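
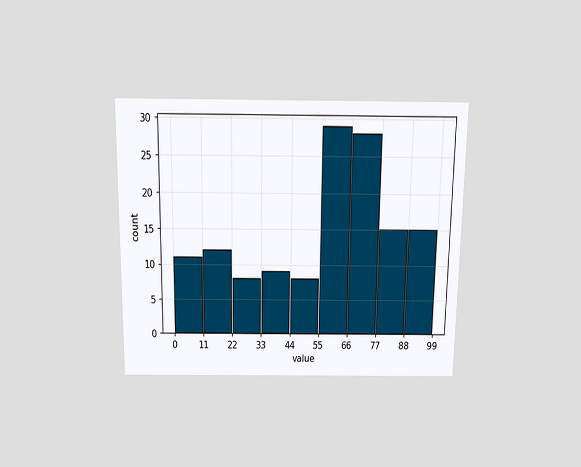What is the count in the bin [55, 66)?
29

The chart is viewed slightly from above. The [55, 66) bin has height 29.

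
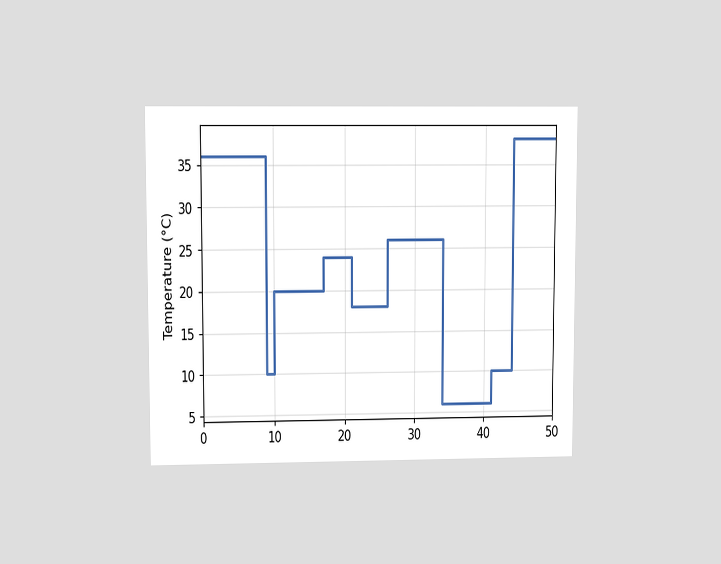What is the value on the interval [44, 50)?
The chart is viewed at a slight angle. On [44, 50) the step sits at 38°C.

38°C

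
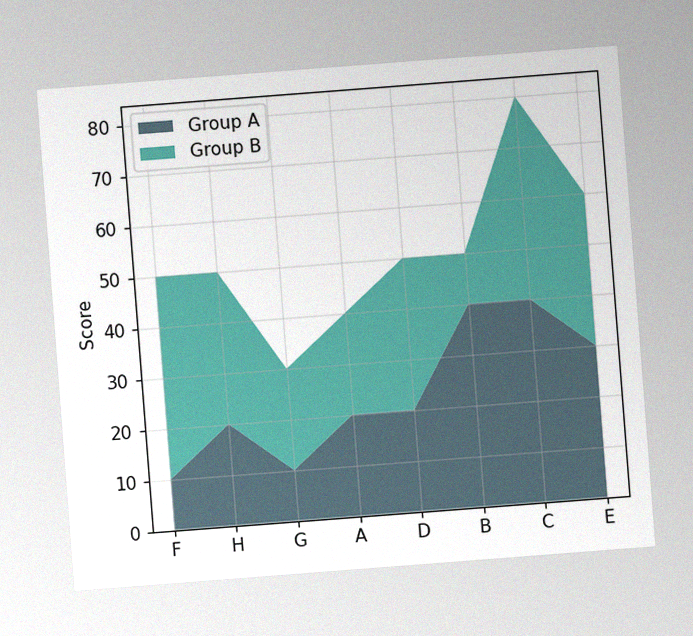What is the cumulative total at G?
The chart is tilted about 4° counter-clockwise, with some photo noise. The stacked total at G reaches 30.

30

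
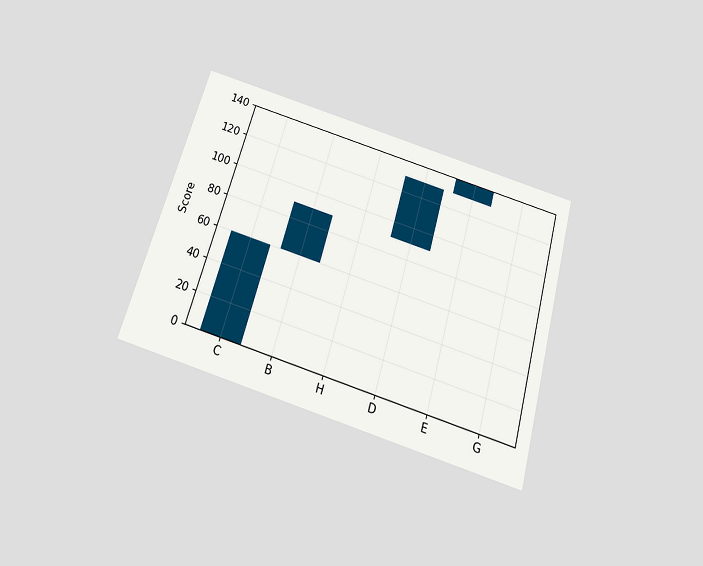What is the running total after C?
The chart is tilted about 16° clockwise and viewed slightly from below. After C the running total reaches 60.

60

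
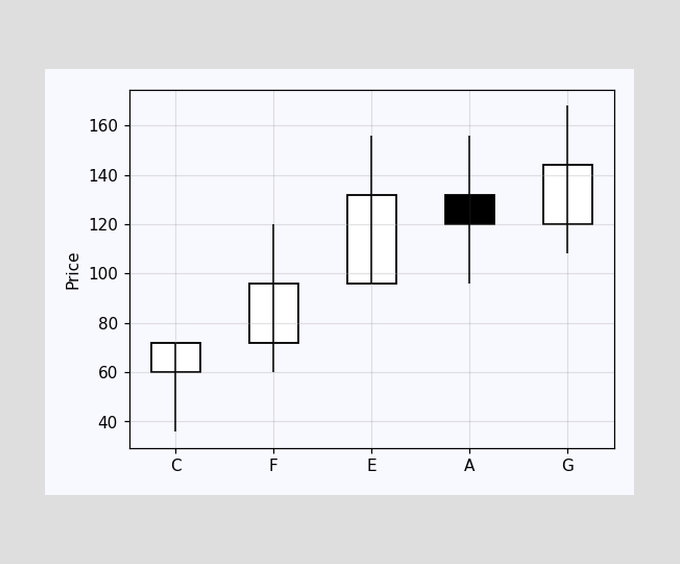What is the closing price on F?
The F candle closes at 96.

96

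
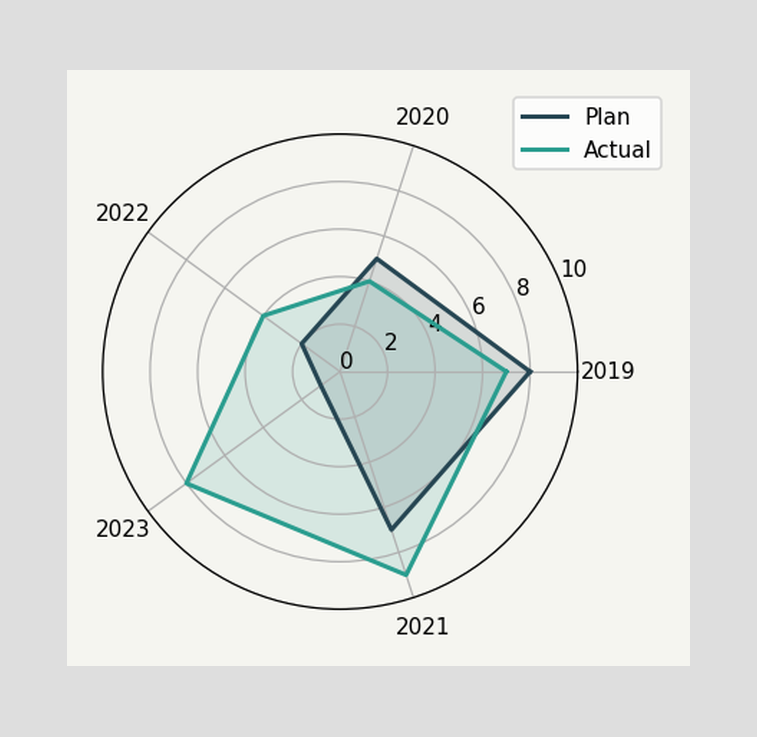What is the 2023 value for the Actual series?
On the 2023 axis, Actual reaches 8.

8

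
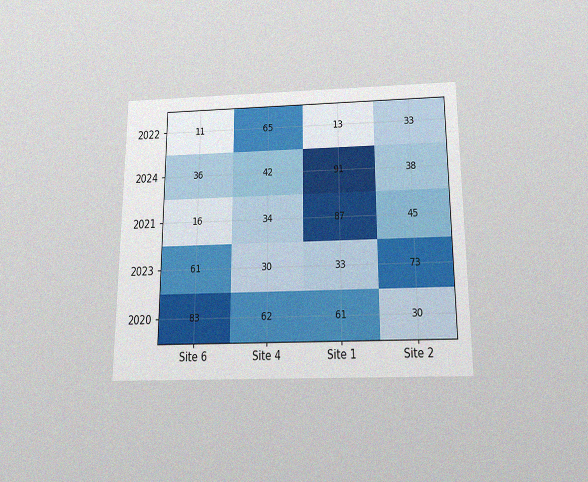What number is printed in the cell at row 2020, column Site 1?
61

The chart is viewed slightly from below, with some photo noise. The (2020, Site 1) cell reads 61.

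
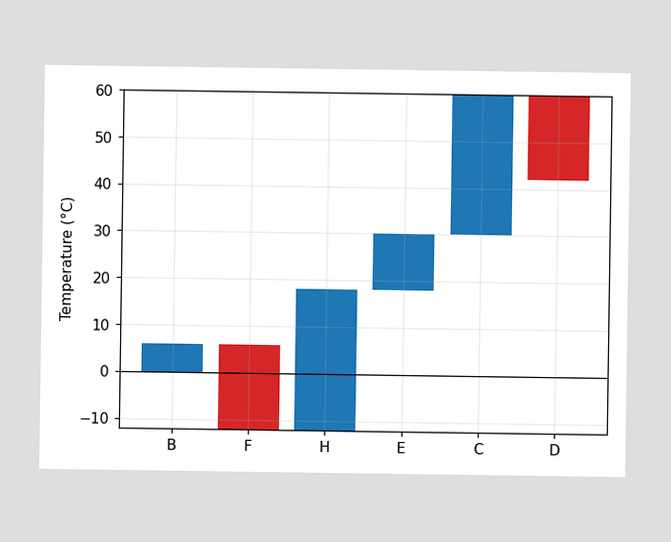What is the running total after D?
After D the running total reaches 42°C.

42°C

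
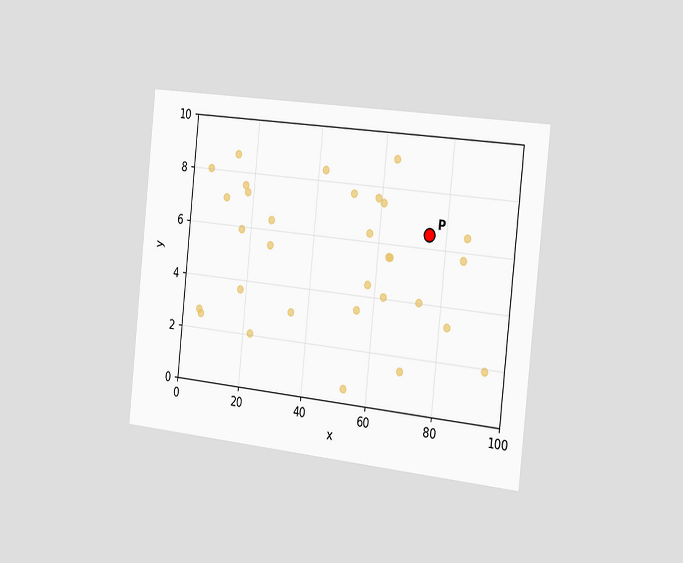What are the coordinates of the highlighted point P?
(75, 6.5)

The chart is tilted about 6° clockwise and viewed slightly from the right. Following the gridlines from P to each axis, P sits at (75, 6.5).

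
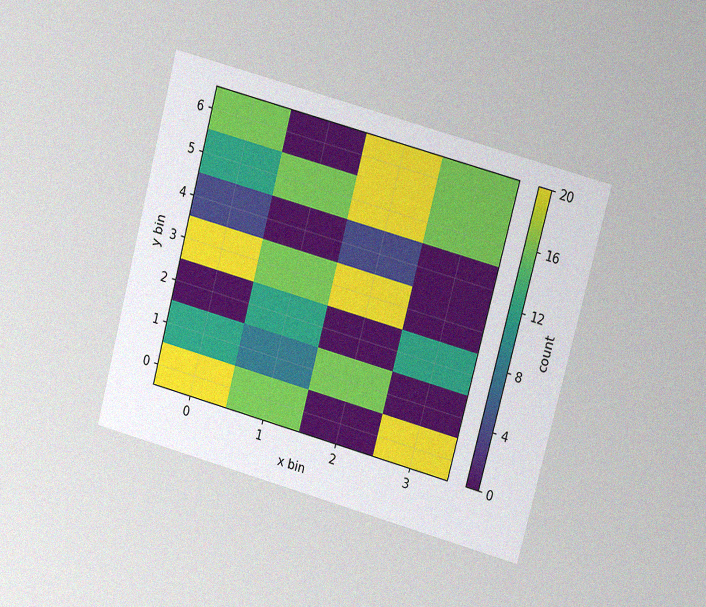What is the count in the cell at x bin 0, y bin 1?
12

The chart is tilted about 15° clockwise and viewed at a slight angle, with some photo noise. Matching the cell (0, 1) against the colorbar gives 12.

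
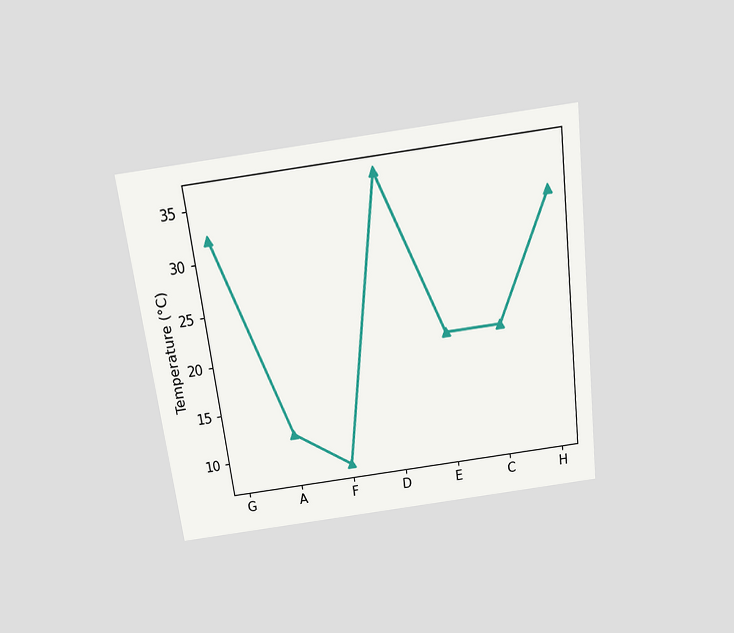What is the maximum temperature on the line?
36°C

The chart is tilted about 7° counter-clockwise and viewed slightly from above. The highest point is at D, and reading across to the y-axis gives 36°C.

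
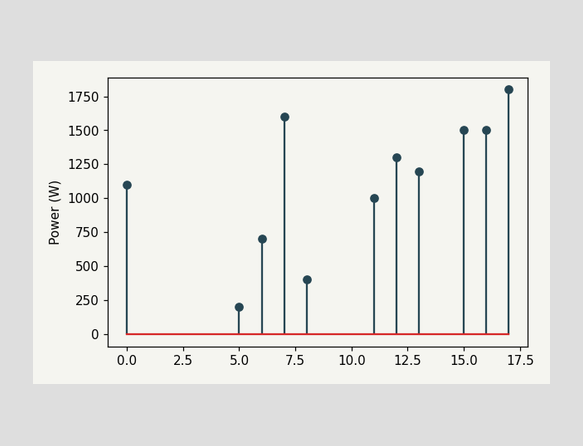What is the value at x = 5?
The stem at x=5 reaches 200W.

200W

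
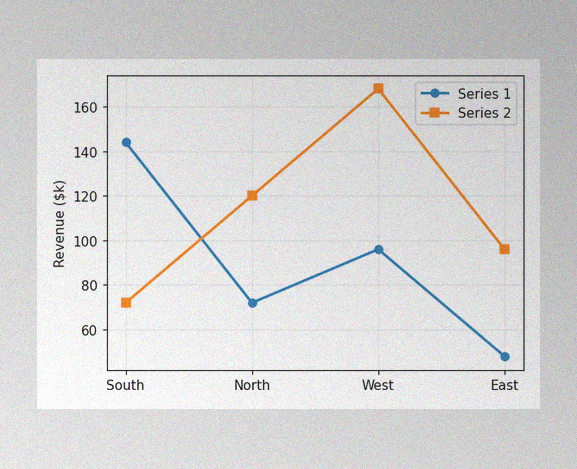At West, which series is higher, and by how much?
Series 2, by $72k

The image has some photo noise and uneven lighting. At West, Series 2 sits above the other line by $72k.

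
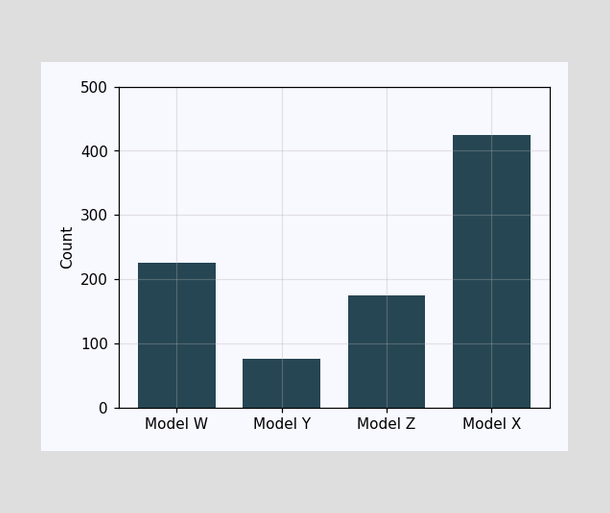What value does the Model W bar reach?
225

Reading along the chart's y-axis, the Model W bar reaches 225.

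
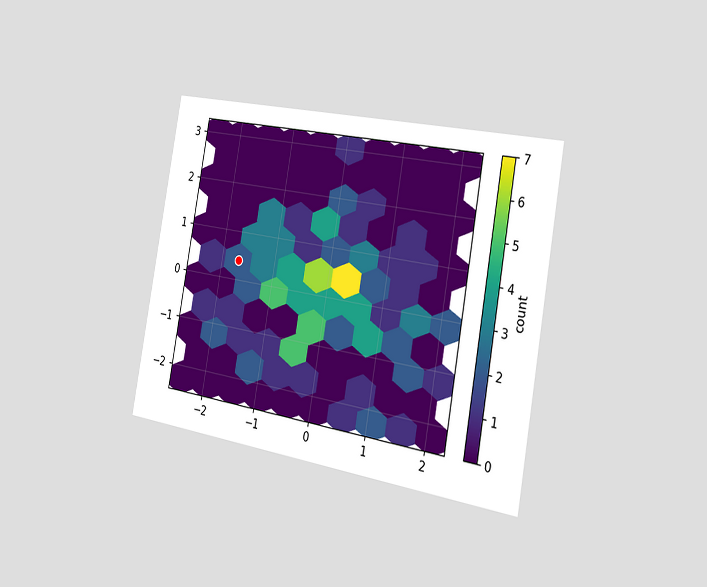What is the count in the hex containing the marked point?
2

The chart is tilted about 10° clockwise and viewed slightly from the right. The marked hex reads 2 on the colorbar.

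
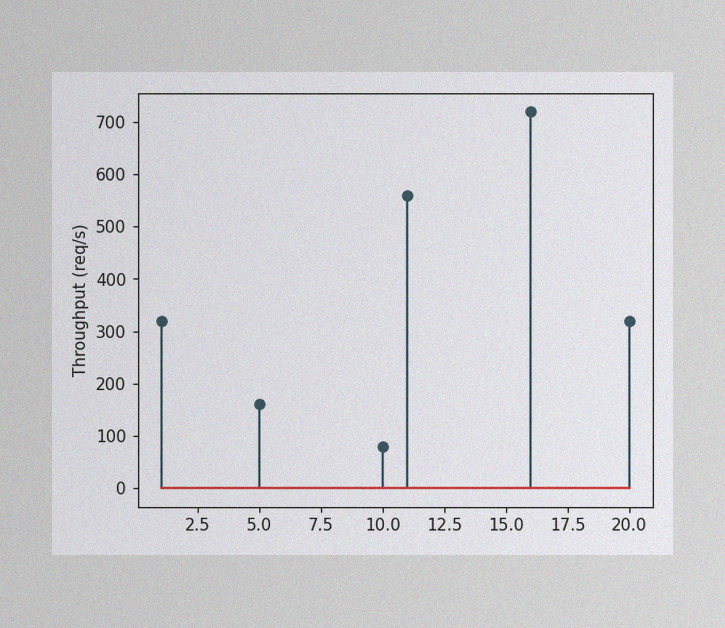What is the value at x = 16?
720req/s

The image has some photo noise and uneven lighting. The stem at x=16 reaches 720req/s.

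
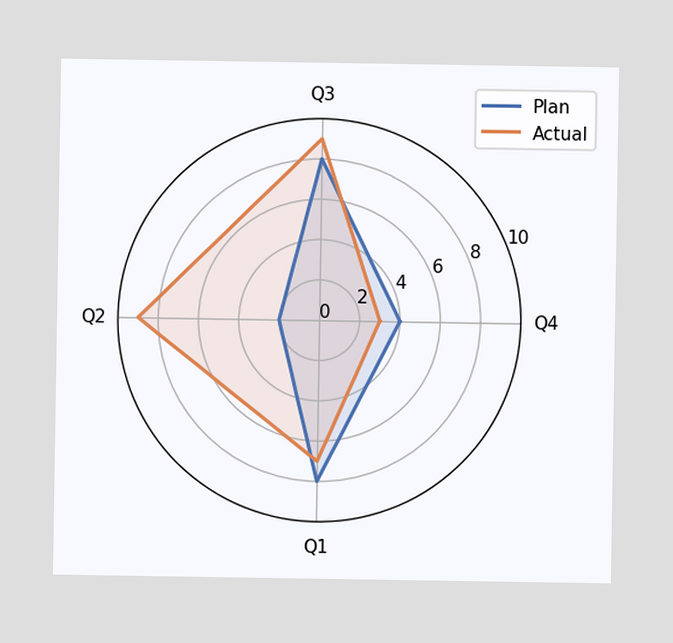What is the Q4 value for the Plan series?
4

On the Q4 axis, Plan reaches 4.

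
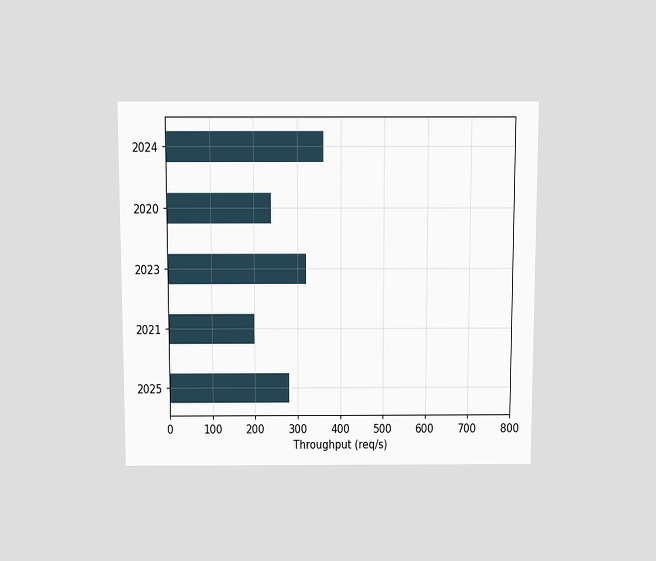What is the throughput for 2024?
360req/s

The chart is viewed slightly from above. Reading along the chart's x-axis, the 2024 bar reaches 360req/s.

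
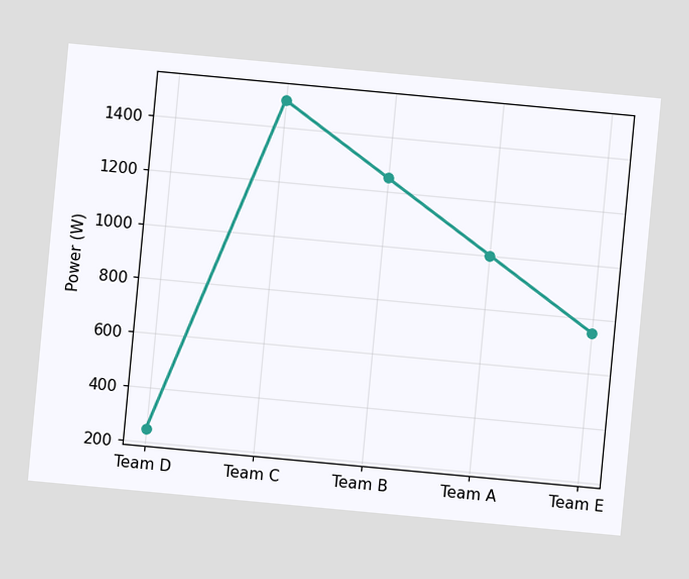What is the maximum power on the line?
The chart is tilted about 5° clockwise. The highest point is at Team C, and reading across to the y-axis gives 1500W.

1500W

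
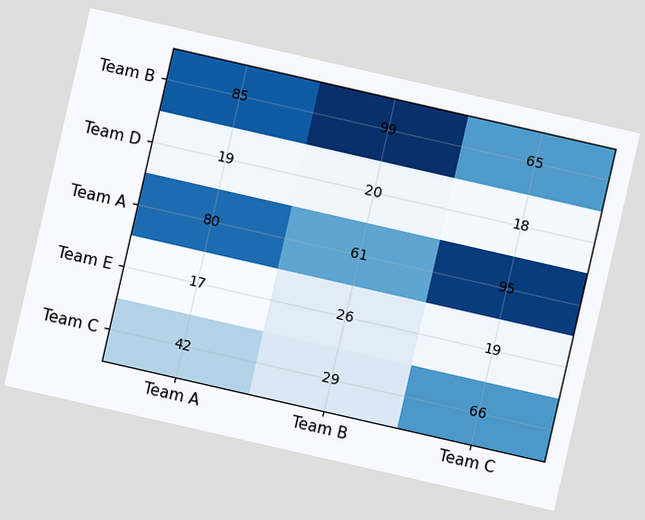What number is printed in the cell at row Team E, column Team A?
The chart is tilted about 13° clockwise. The (Team E, Team A) cell reads 17.

17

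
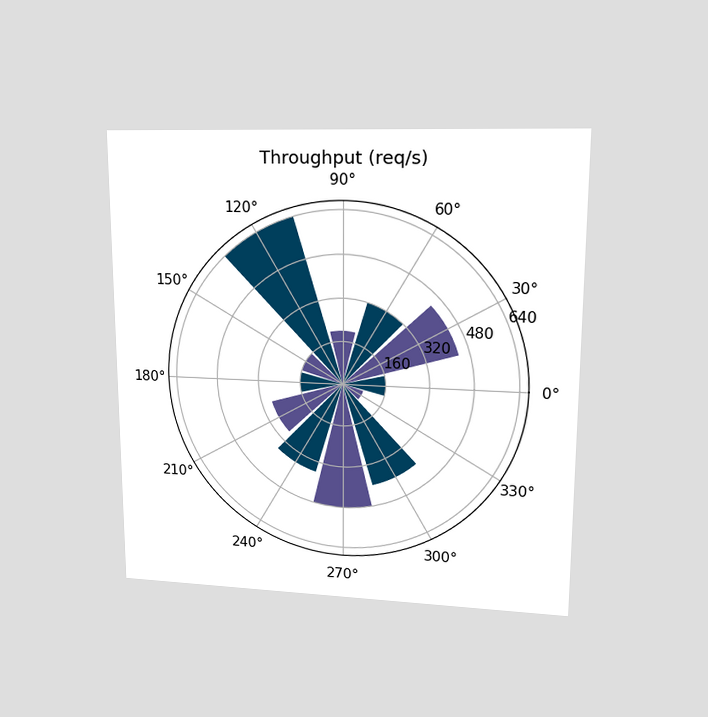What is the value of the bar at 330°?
80req/s

The chart is viewed at a slight angle. The bar at 330° reaches 80req/s on the radial axis.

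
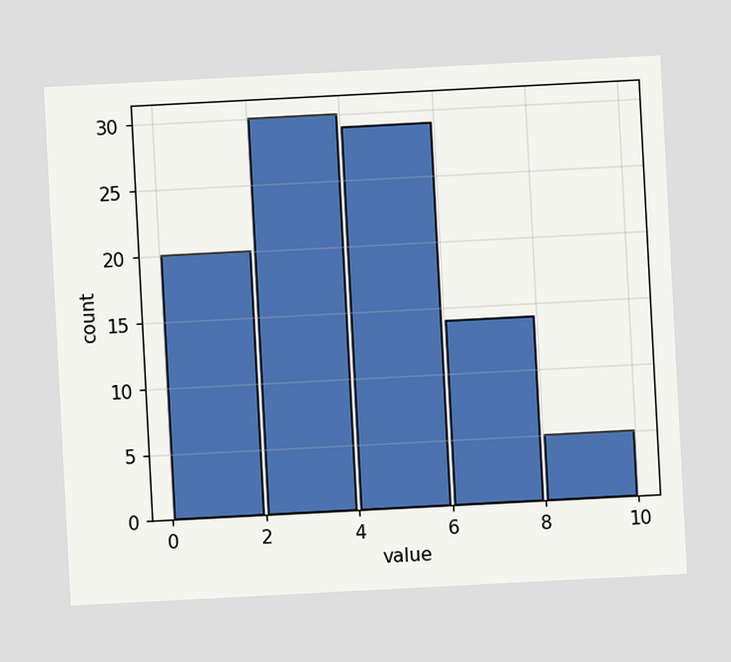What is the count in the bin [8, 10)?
The chart is tilted about 3° counter-clockwise. The [8, 10) bin has height 5.

5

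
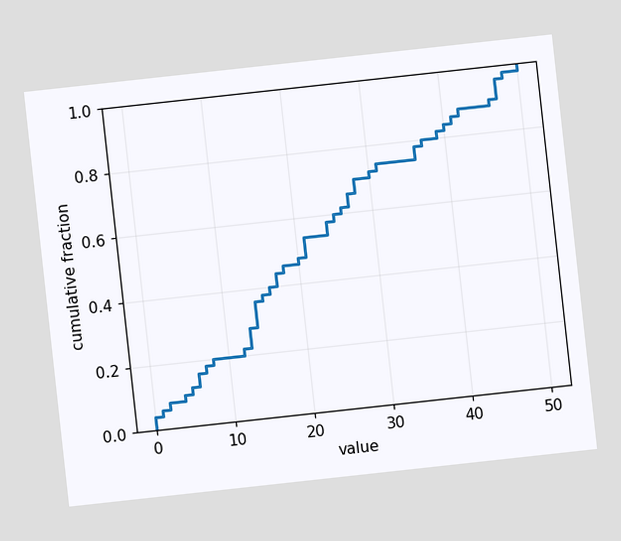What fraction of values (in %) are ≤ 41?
The chart is tilted about 6° counter-clockwise. At x=41 the ECDF step is at 86%.

86%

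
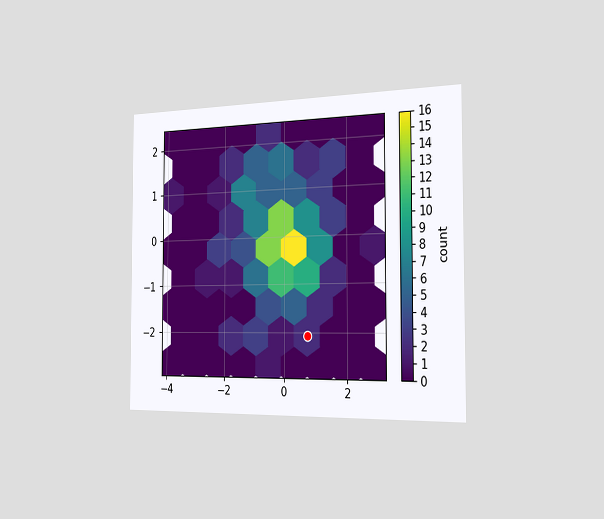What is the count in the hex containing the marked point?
2

The chart is viewed slightly from the right. The marked hex reads 2 on the colorbar.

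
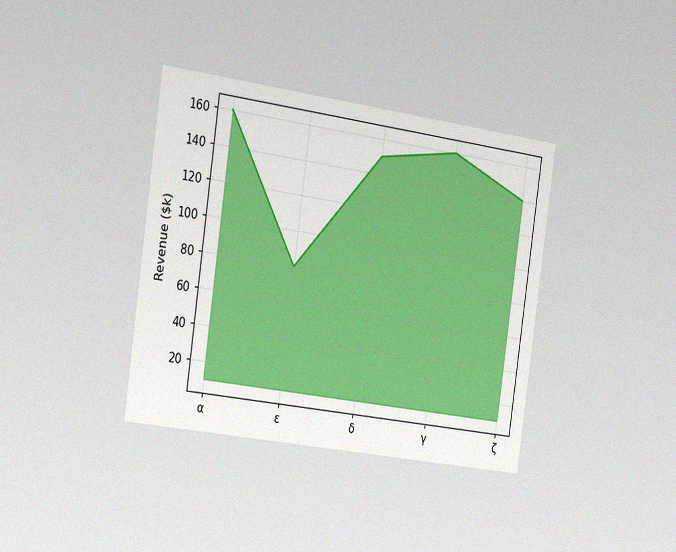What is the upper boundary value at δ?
The chart is tilted about 8° clockwise and viewed slightly from the left, with some photo noise. At δ the upper boundary is at $150k.

$150k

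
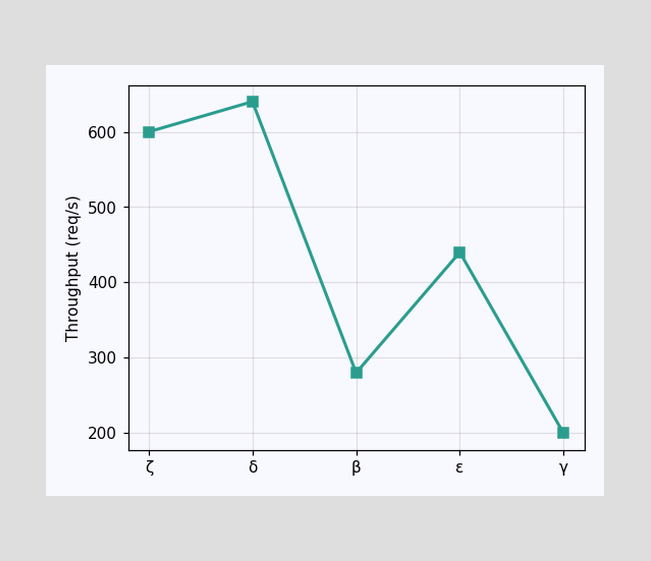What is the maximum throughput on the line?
640req/s

The highest point is at δ, and reading across to the y-axis gives 640req/s.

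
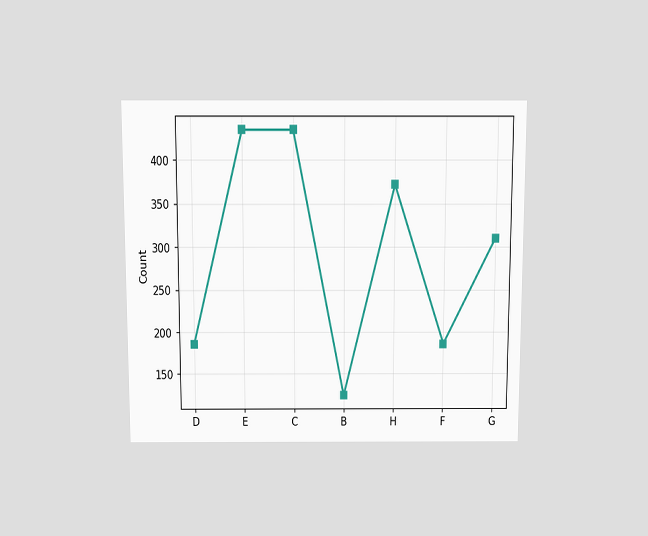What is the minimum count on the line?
The chart is viewed slightly from above. The lowest point is at B, and reading across to the y-axis gives 124.

124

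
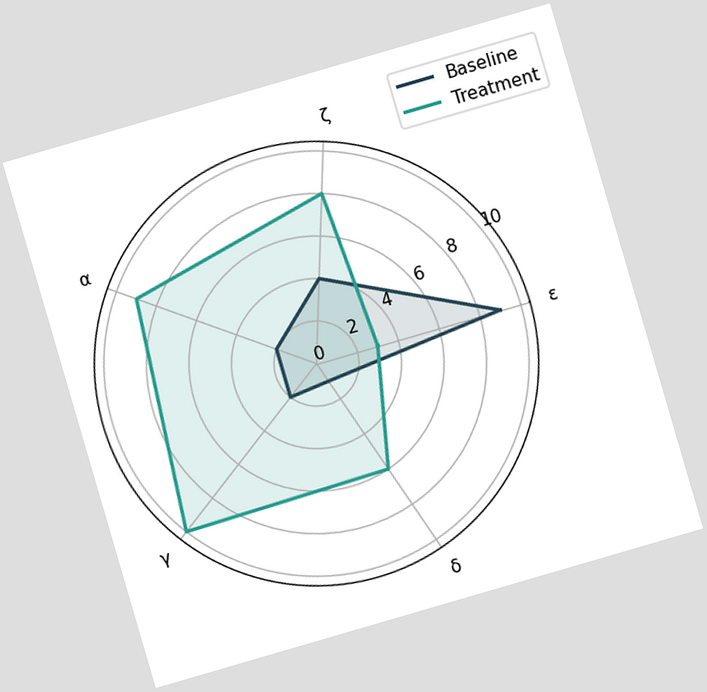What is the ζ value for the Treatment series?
The chart is tilted about 16° counter-clockwise. On the ζ axis, Treatment reaches 8.

8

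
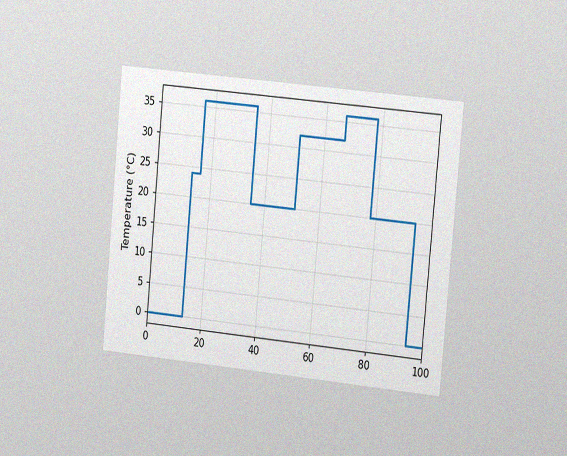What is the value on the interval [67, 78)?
36°C

The chart is tilted about 5° clockwise and viewed slightly from the right, with some photo noise. On [67, 78) the step sits at 36°C.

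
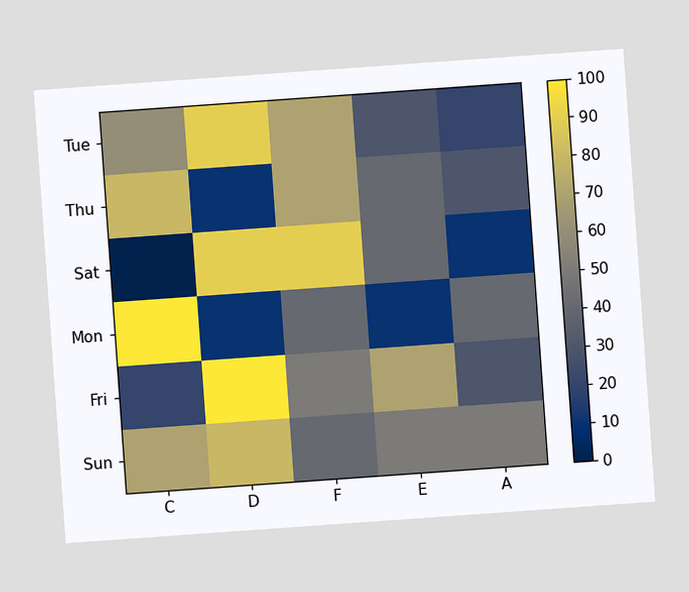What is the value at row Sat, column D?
90

The chart is tilted about 4° counter-clockwise. Matching cell (Sat, D) against the colorbar gives 90.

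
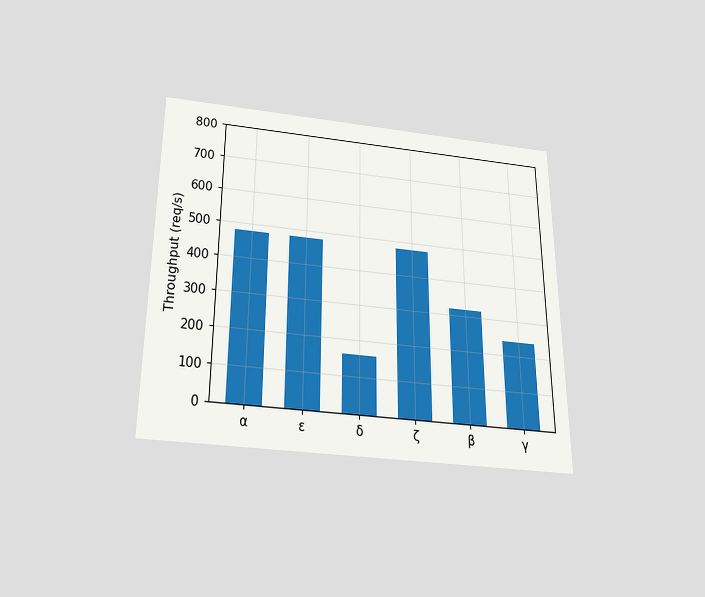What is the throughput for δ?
The chart is viewed slightly from below. Reading along the chart's y-axis, the δ bar reaches 160req/s.

160req/s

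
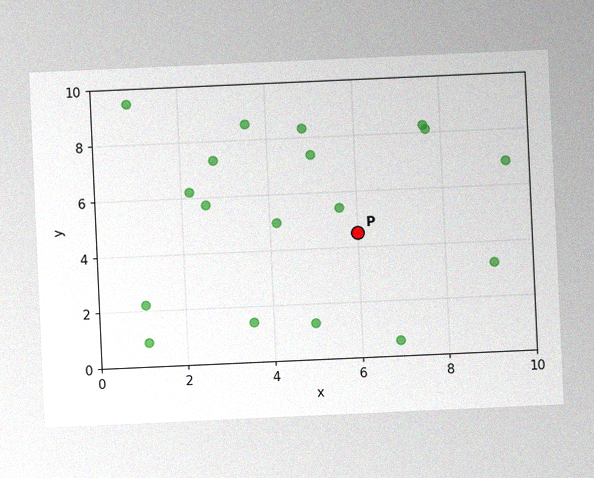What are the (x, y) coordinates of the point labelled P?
The chart is tilted about 3° counter-clockwise, with some photo noise. Following the gridlines from P to each axis, P sits at (6, 4.5).

(6, 4.5)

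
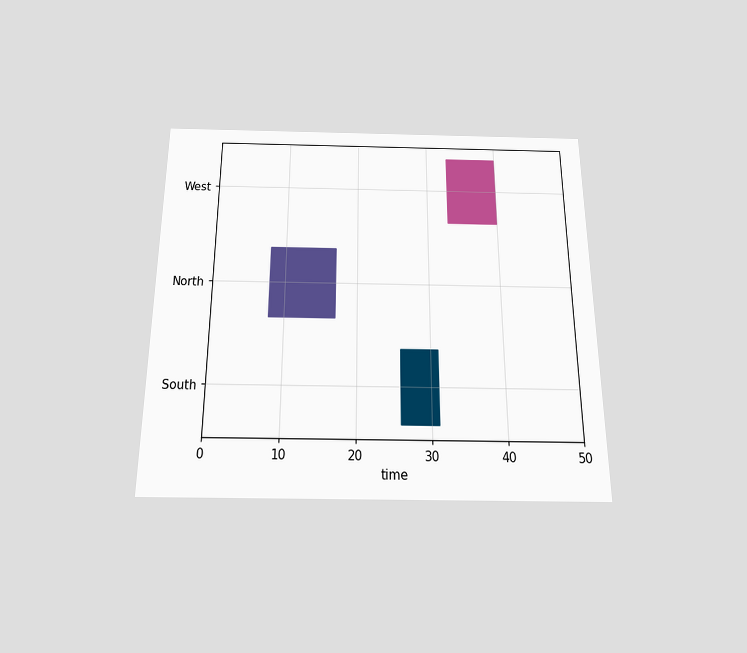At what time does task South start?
The chart is viewed slightly from below. The South bar begins at t=26.

26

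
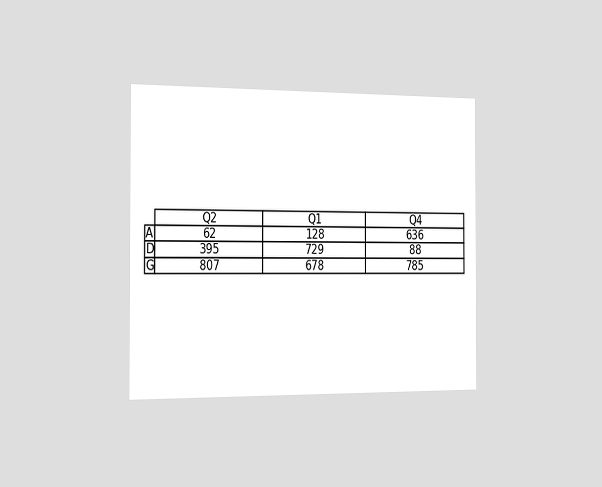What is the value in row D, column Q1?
729

The chart is viewed slightly from the left. The (D, Q1) cell reads 729.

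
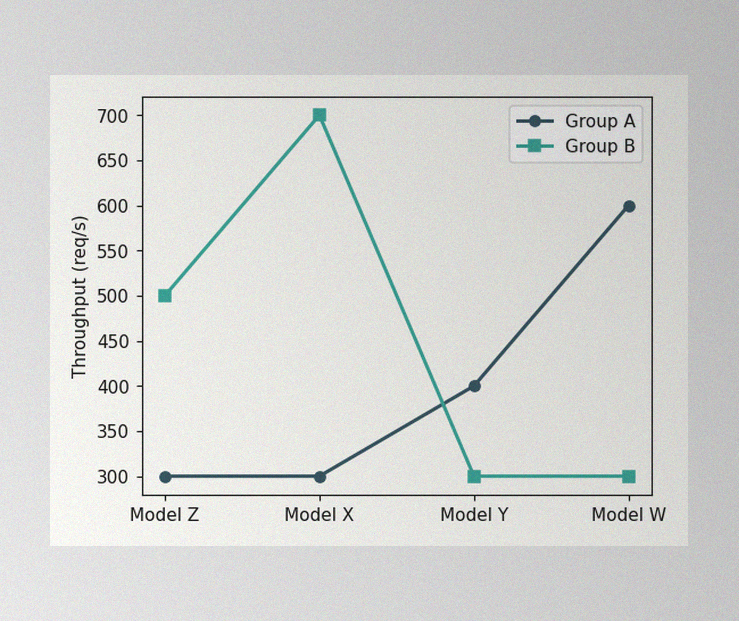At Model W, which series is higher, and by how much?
The image has some photo noise and uneven lighting. At Model W, Group A sits above the other line by 300req/s.

Group A, by 300req/s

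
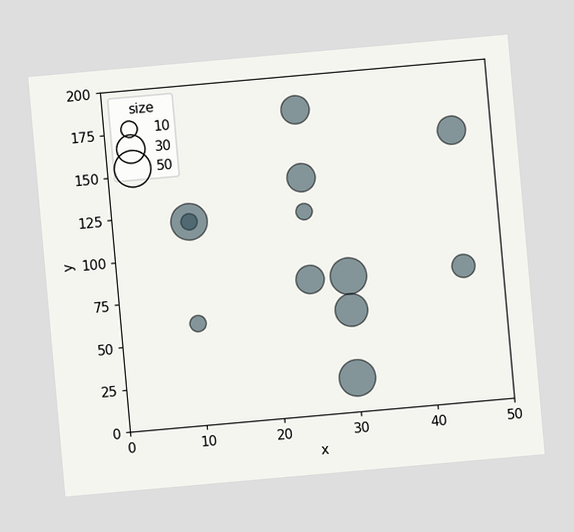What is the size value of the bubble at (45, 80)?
20

The chart is tilted about 5° counter-clockwise. Matching the bubble at (45, 80) against the size legend gives 20.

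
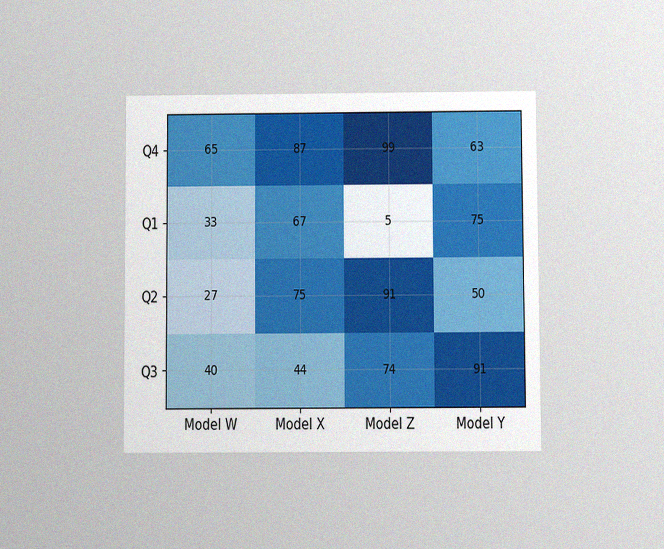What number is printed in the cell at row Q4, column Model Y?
63

The chart is viewed slightly from below, with some photo noise. The (Q4, Model Y) cell reads 63.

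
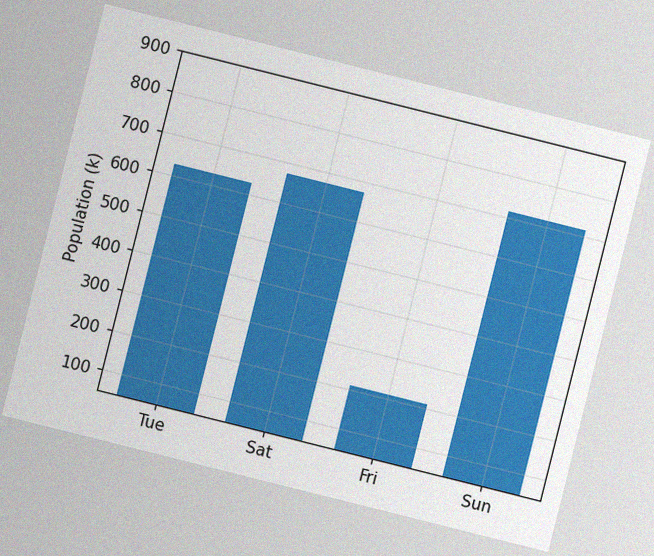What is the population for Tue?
630k

The chart is tilted about 14° clockwise, with some photo noise. Reading along the chart's y-axis, the Tue bar reaches 630k.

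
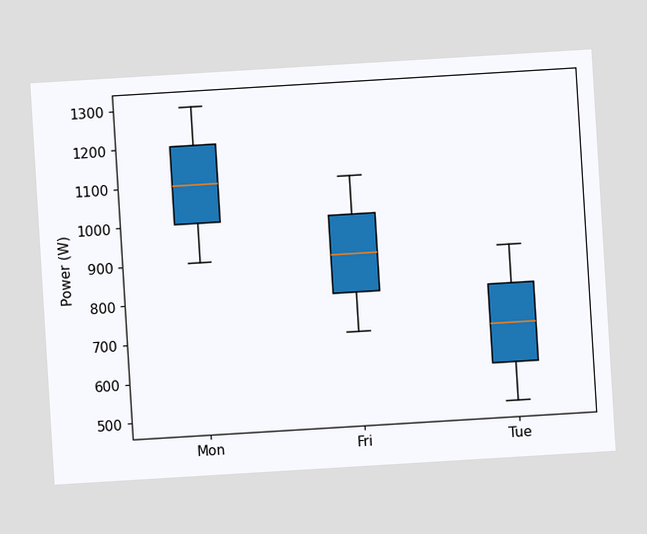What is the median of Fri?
The chart is tilted about 3° counter-clockwise. The median line in the Fri box sits at 900W.

900W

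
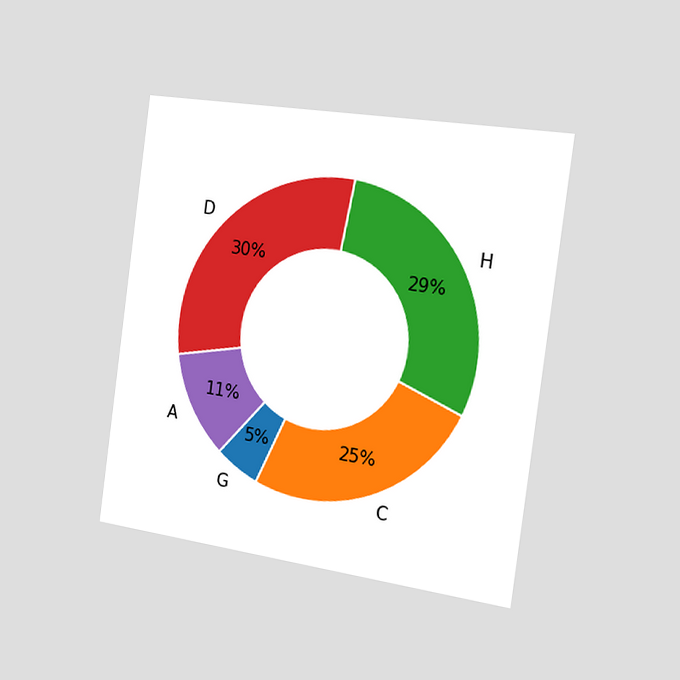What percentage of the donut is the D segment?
30%

The chart is tilted about 8° clockwise and viewed slightly from the right. The D segment takes up 30% of the ring.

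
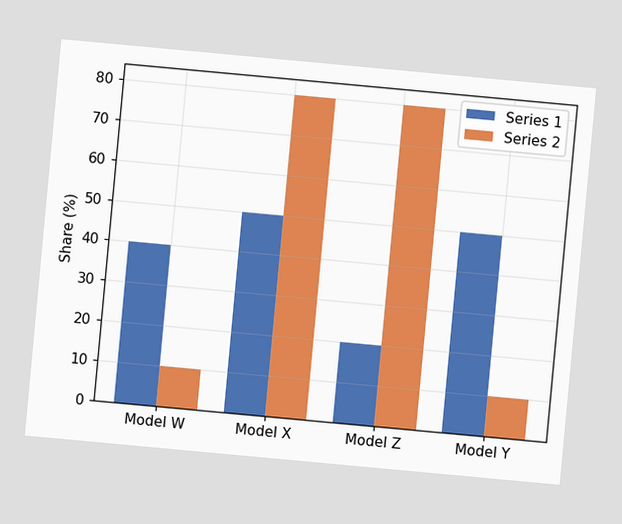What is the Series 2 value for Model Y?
The chart is tilted about 5° clockwise. The Series 2 bar at Model Y reaches 10% on the y-axis.

10%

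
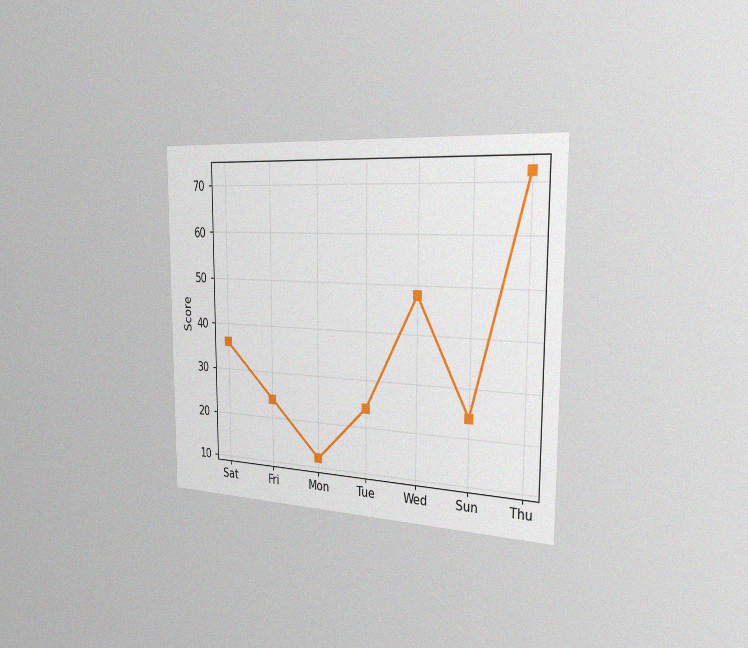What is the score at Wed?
The chart is viewed slightly from the right, with some photo noise. At Wed, the line is at 48.

48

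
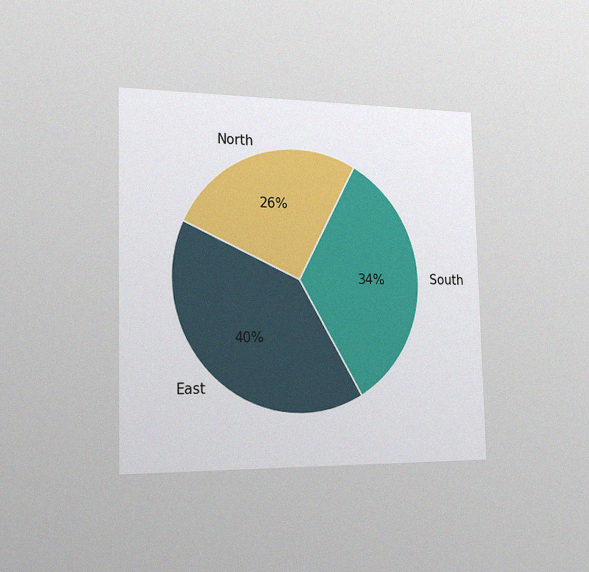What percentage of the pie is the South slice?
34%

The chart is viewed slightly from the left, with some photo noise. The South slice takes up 34% of the pie.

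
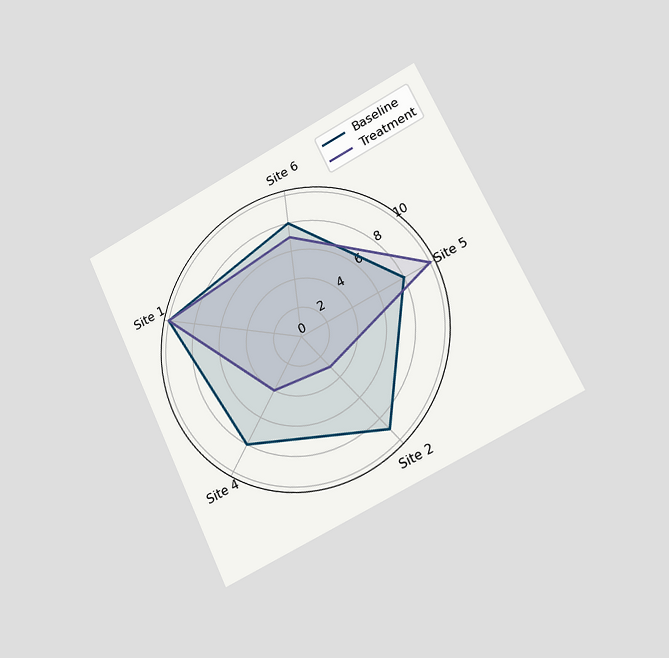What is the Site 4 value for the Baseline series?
The chart is tilted about 25° counter-clockwise and viewed slightly from the right. On the Site 4 axis, Baseline reaches 8.

8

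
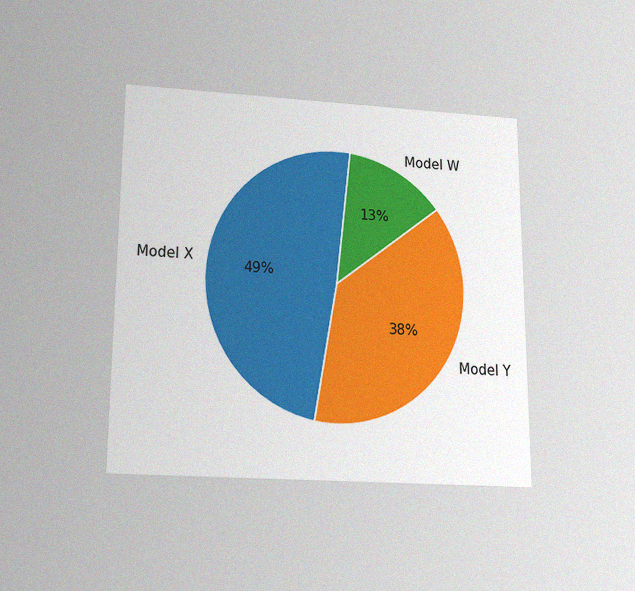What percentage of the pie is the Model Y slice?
38%

The chart is viewed slightly from below, with some photo noise. The Model Y slice takes up 38% of the pie.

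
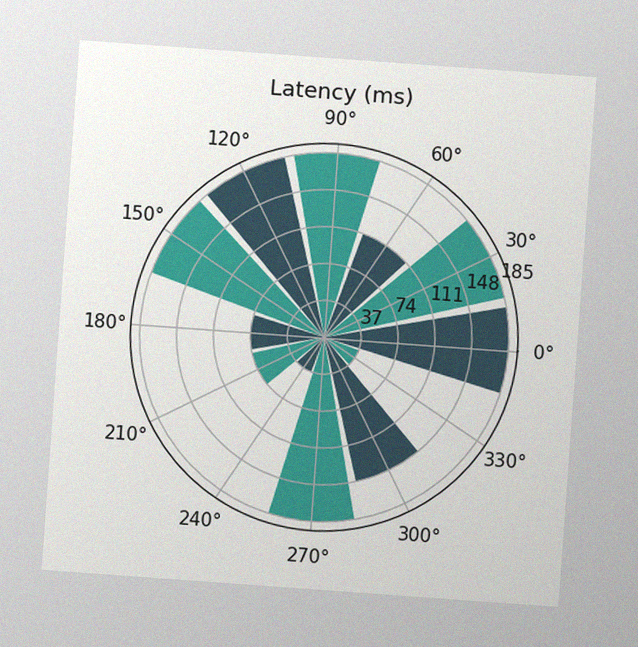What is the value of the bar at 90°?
185ms

The chart is tilted about 4° clockwise, with some photo noise. The bar at 90° reaches 185ms on the radial axis.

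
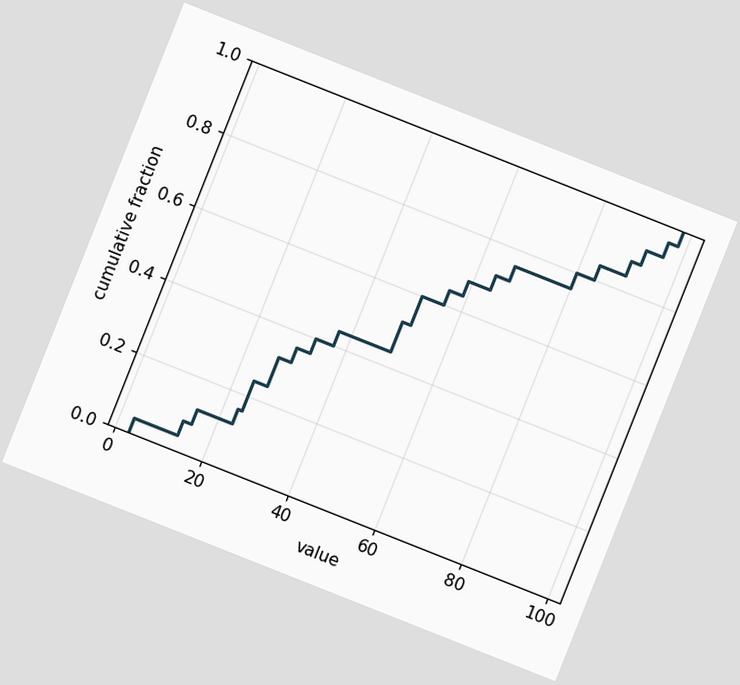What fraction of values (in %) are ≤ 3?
4%

The chart is tilted about 22° clockwise. At x=3 the ECDF step is at 4%.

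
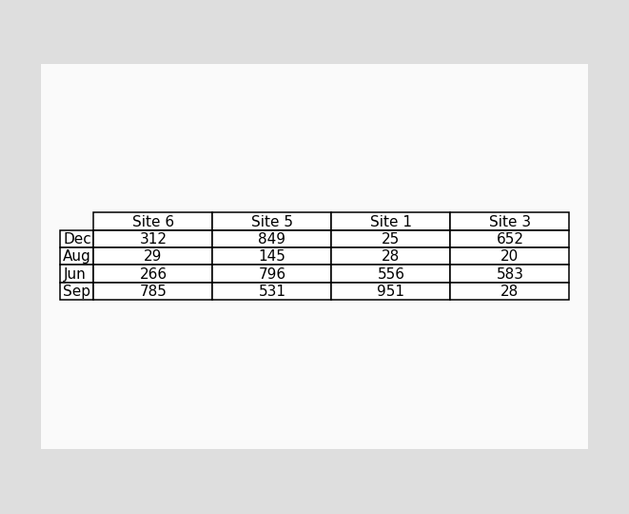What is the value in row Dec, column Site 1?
25

The (Dec, Site 1) cell reads 25.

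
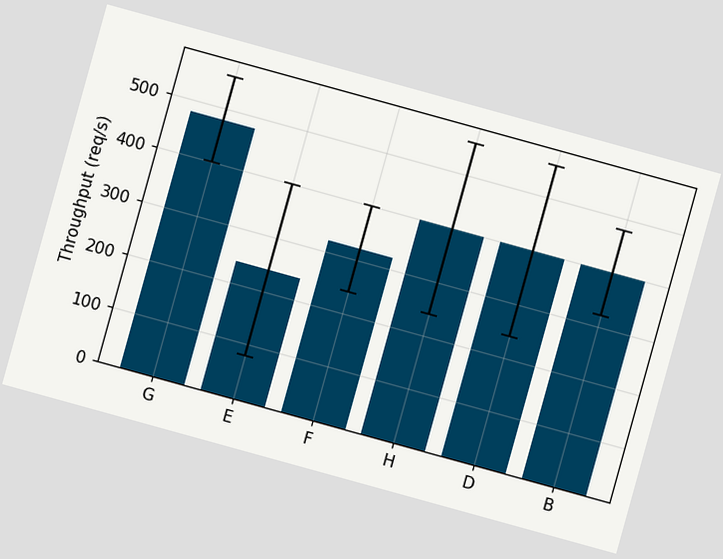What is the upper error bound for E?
The chart is tilted about 15° clockwise. The E bar's upper whisker reaches 400req/s.

400req/s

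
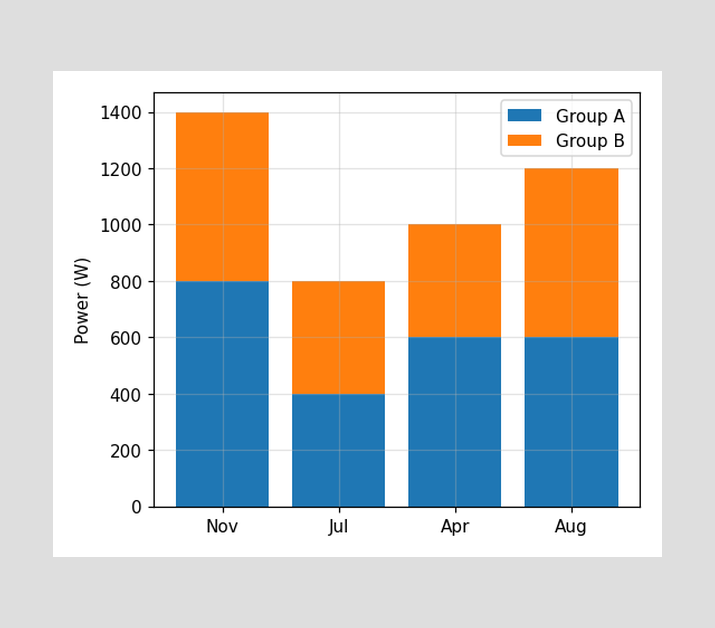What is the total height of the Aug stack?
The Aug stack's top reaches 1200W on the y-axis.

1200W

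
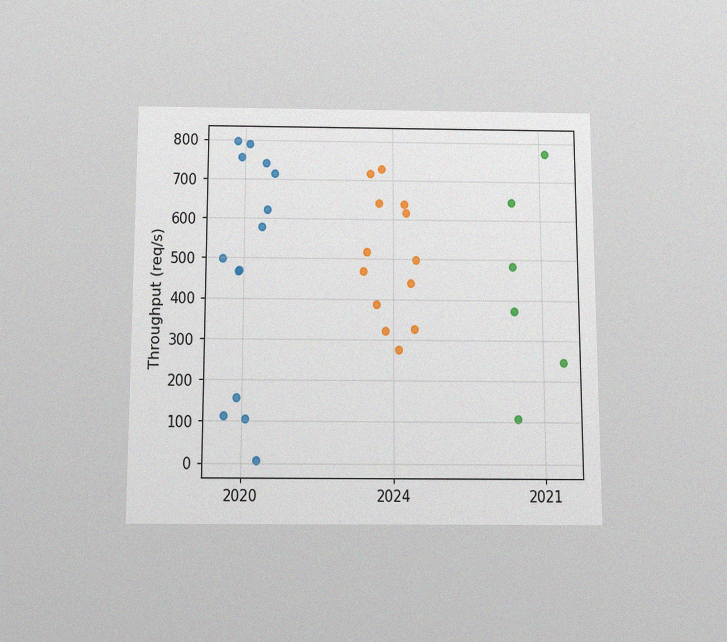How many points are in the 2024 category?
13

The chart is viewed slightly from below, with some photo noise. Counting the markers in the 2024 column gives 13.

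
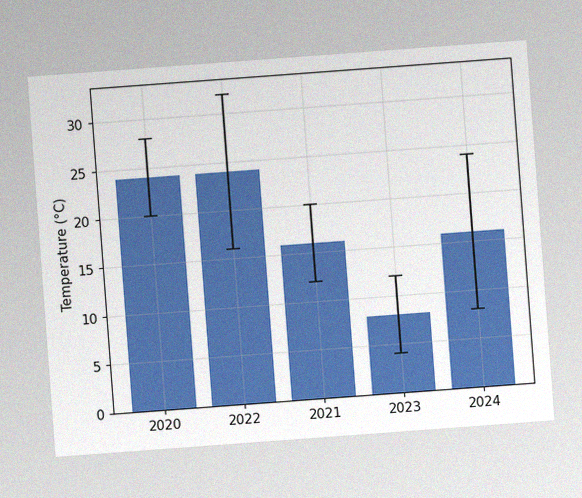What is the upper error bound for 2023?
12°C

The chart is tilted about 4° counter-clockwise, with some photo noise. The 2023 bar's upper whisker reaches 12°C.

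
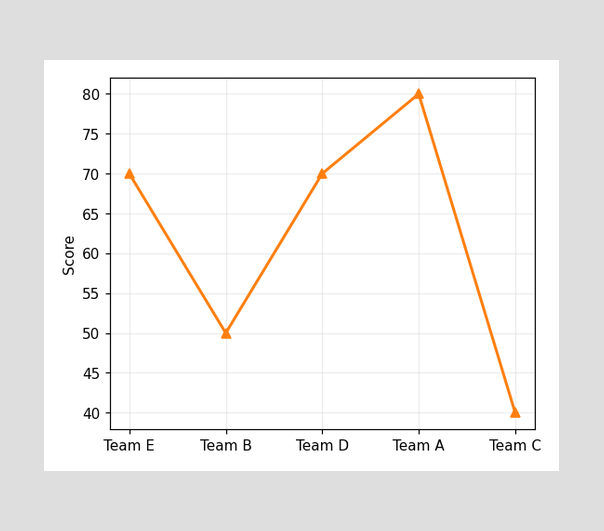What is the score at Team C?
At Team C, the line is at 40.

40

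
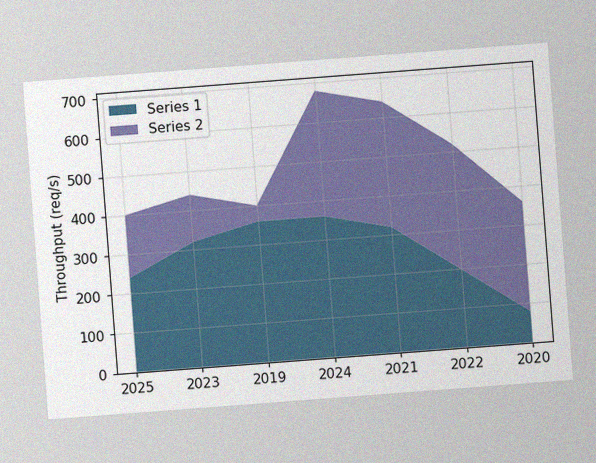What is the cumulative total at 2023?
The chart is tilted about 4° counter-clockwise, with some photo noise. The stacked total at 2023 reaches 440req/s.

440req/s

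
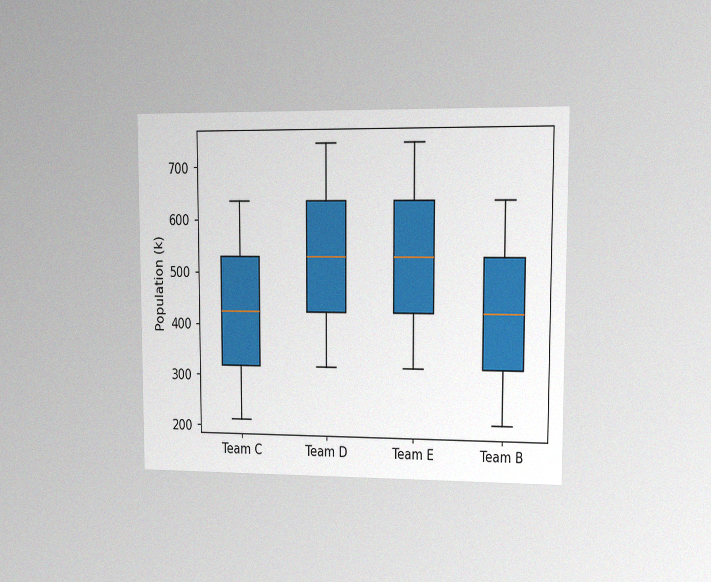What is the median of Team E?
530k

The chart is viewed at a slight angle, with some photo noise. The median line in the Team E box sits at 530k.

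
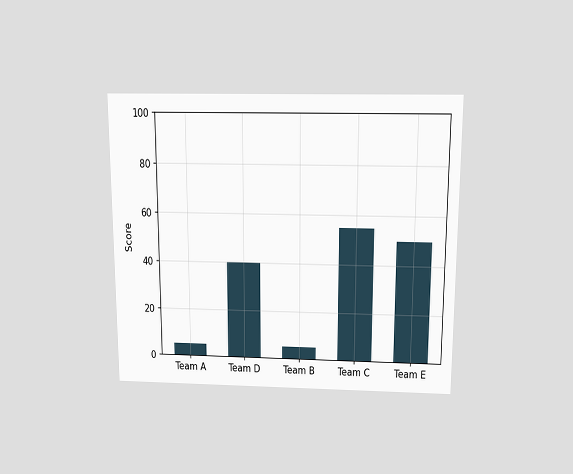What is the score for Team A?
5

The chart is viewed slightly from above. Reading along the chart's y-axis, the Team A bar reaches 5.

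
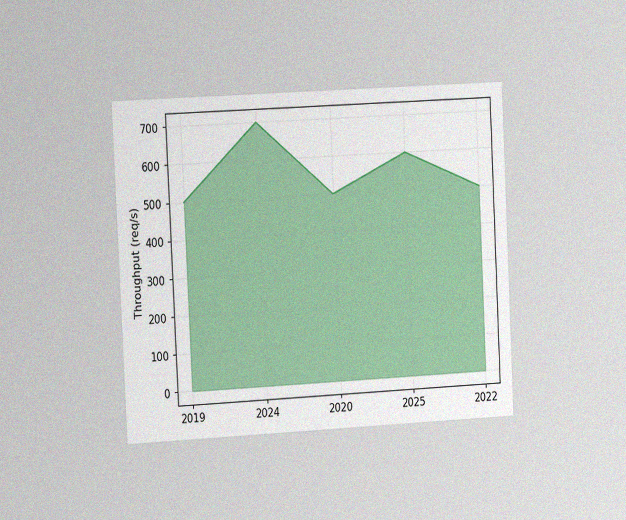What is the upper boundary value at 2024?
700req/s

The chart is tilted about 3° counter-clockwise and viewed slightly from the left, with some photo noise. At 2024 the upper boundary is at 700req/s.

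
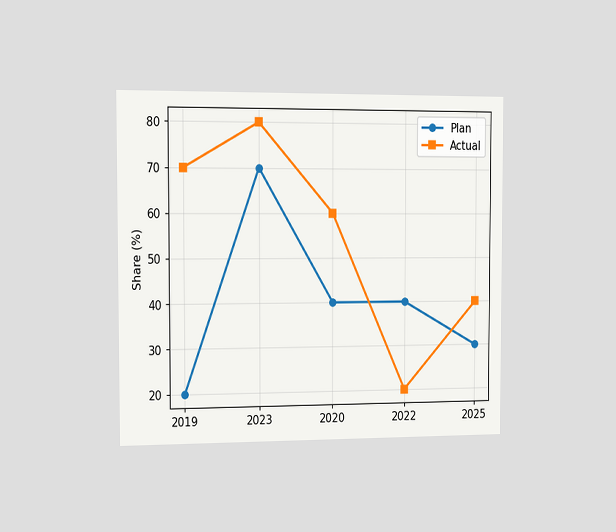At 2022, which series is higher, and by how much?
Plan, by 20%

The chart is viewed slightly from the left. At 2022, Plan sits above the other line by 20%.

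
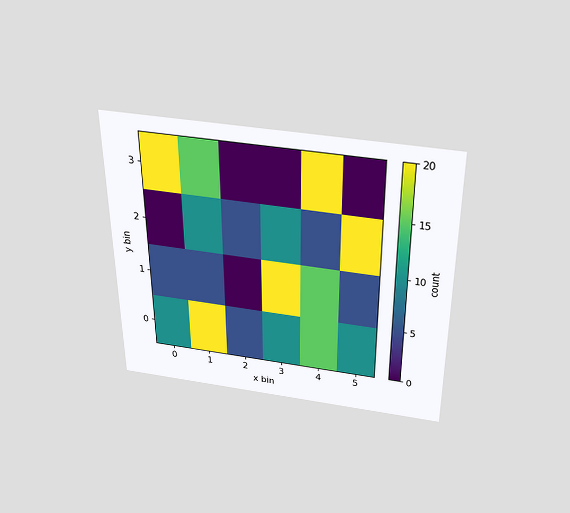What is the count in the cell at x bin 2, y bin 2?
5

The chart is viewed slightly from above. Matching the cell (2, 2) against the colorbar gives 5.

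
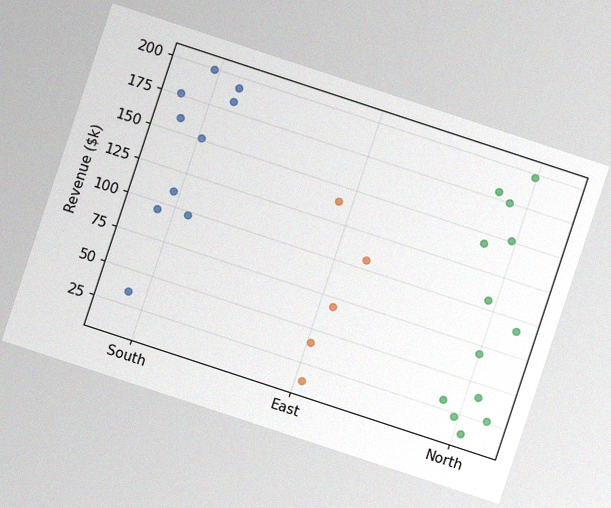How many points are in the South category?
The chart is tilted about 18° clockwise, with some photo noise. Counting the markers in the South column gives 10.

10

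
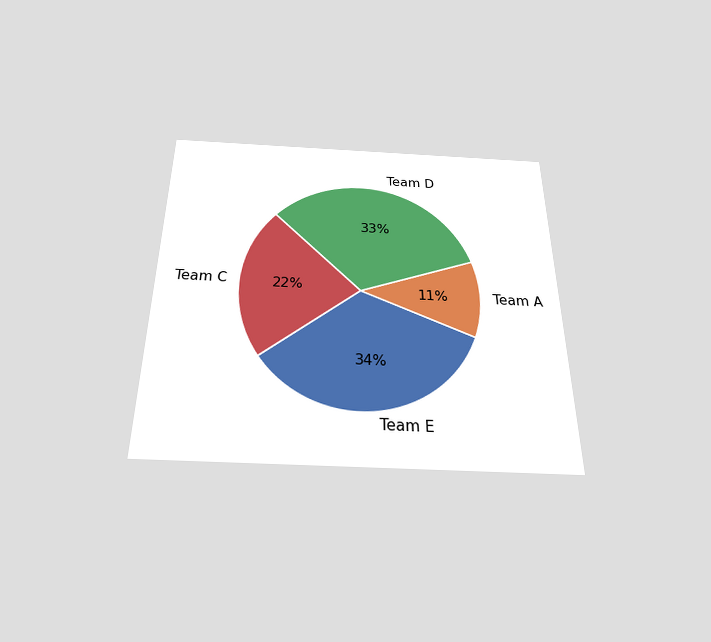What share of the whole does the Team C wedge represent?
22%

The chart is viewed slightly from below. The Team C slice takes up 22% of the pie.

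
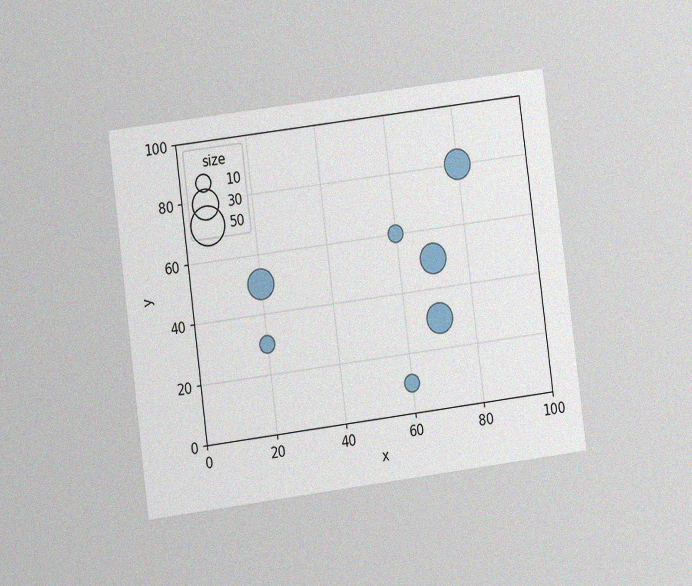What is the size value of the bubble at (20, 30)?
10

The chart is tilted about 7° counter-clockwise and viewed at a slight angle, with some photo noise. Matching the bubble at (20, 30) against the size legend gives 10.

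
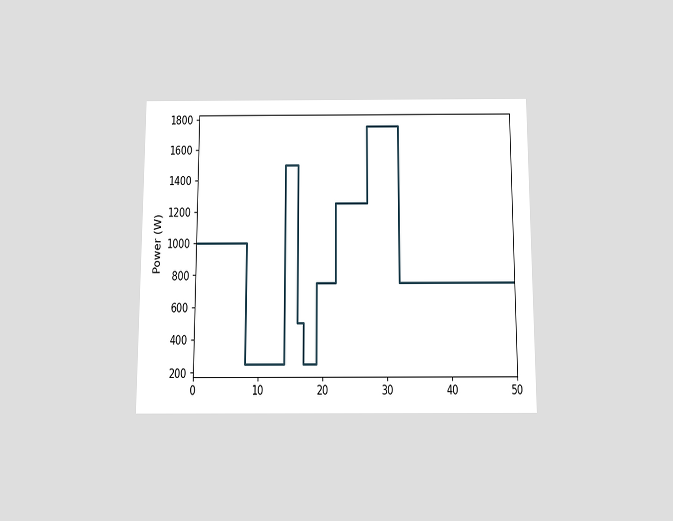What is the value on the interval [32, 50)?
750W

The chart is viewed slightly from below. On [32, 50) the step sits at 750W.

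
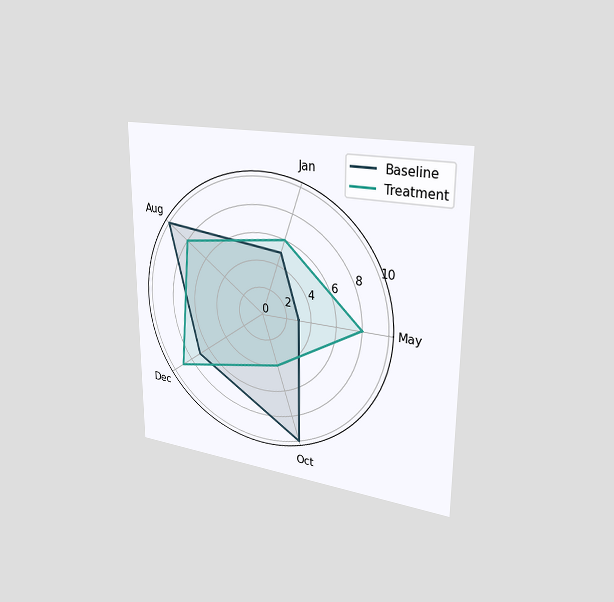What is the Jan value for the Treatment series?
6

The chart is viewed slightly from the right. On the Jan axis, Treatment reaches 6.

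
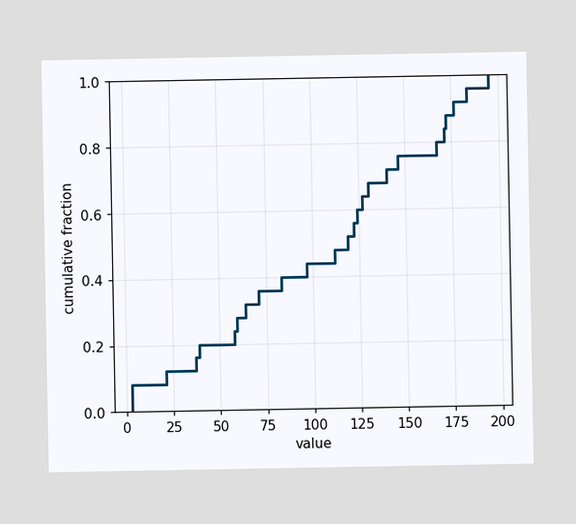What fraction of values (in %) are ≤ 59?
28%

At x=59 the ECDF step is at 28%.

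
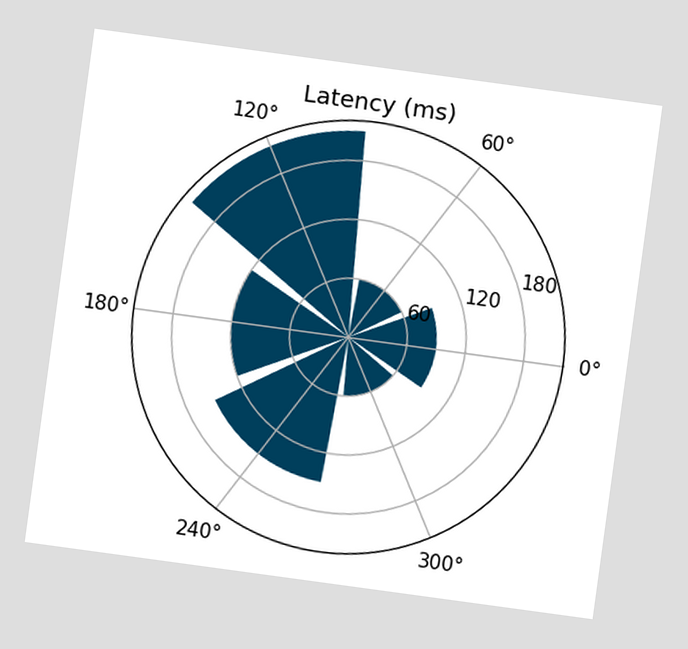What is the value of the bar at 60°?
The chart is tilted about 8° clockwise. The bar at 60° reaches 60ms on the radial axis.

60ms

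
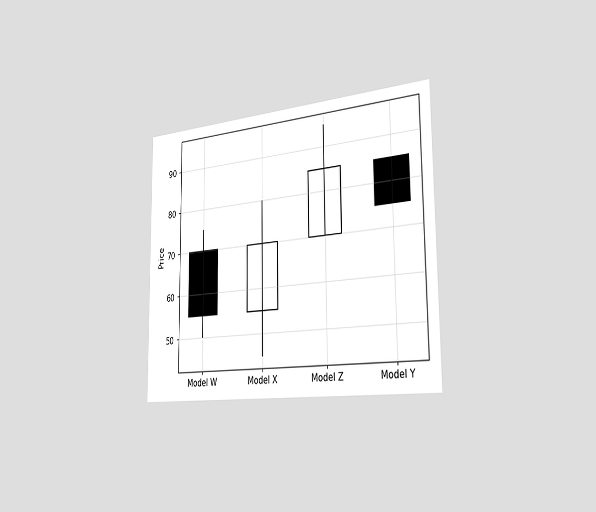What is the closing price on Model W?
The chart is viewed slightly from the right. The Model W candle closes at 55.

55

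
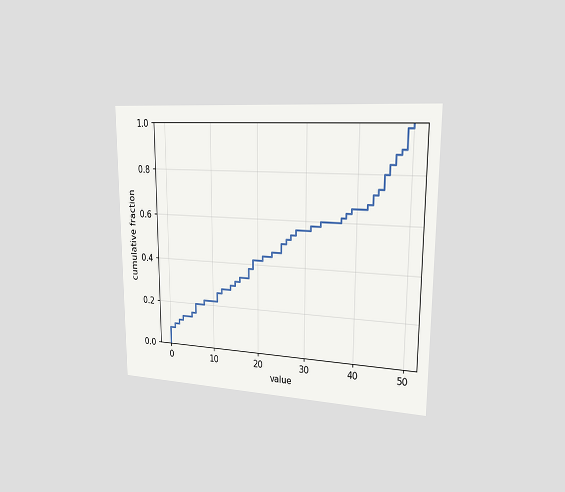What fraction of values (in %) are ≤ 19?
The chart is viewed slightly from the right. At x=19 the ECDF step is at 42%.

42%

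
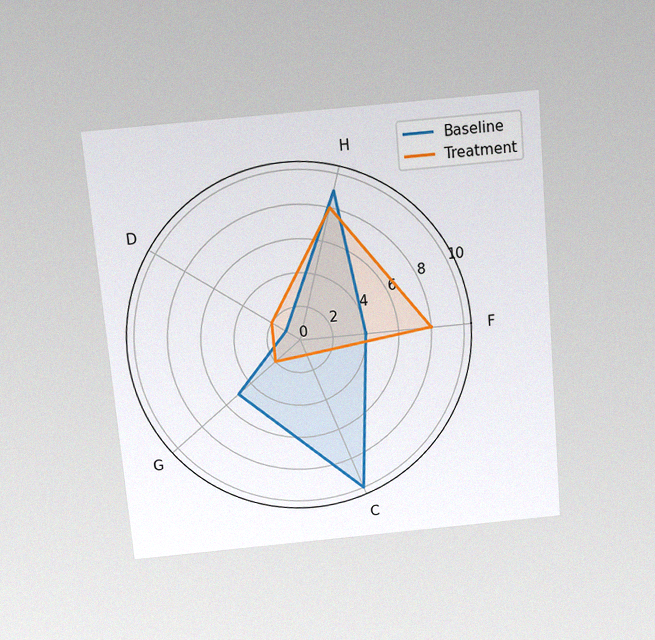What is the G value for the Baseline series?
5

The chart is tilted about 5° counter-clockwise and viewed slightly from above, with some photo noise. On the G axis, Baseline reaches 5.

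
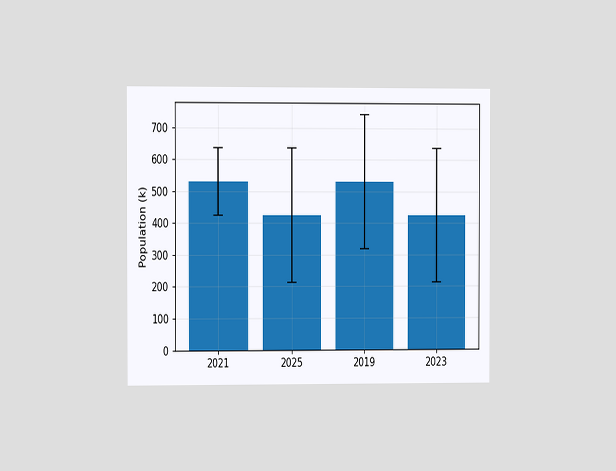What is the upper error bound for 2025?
The chart is viewed at a slight angle. The 2025 bar's upper whisker reaches 636k.

636k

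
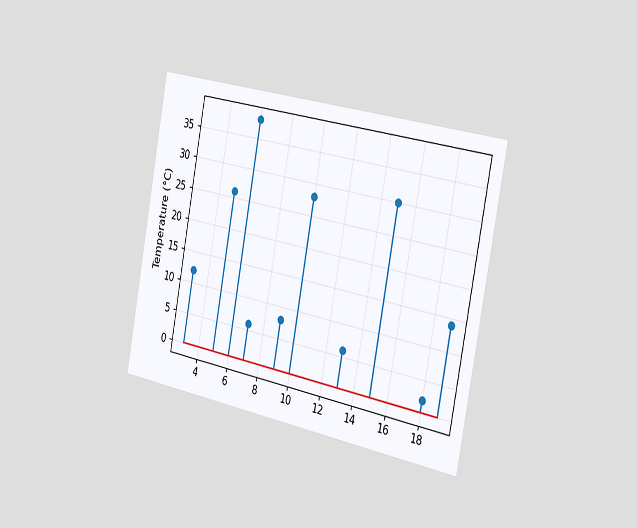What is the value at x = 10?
28°C

The chart is tilted about 11° clockwise and viewed slightly from the right. The stem at x=10 reaches 28°C.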